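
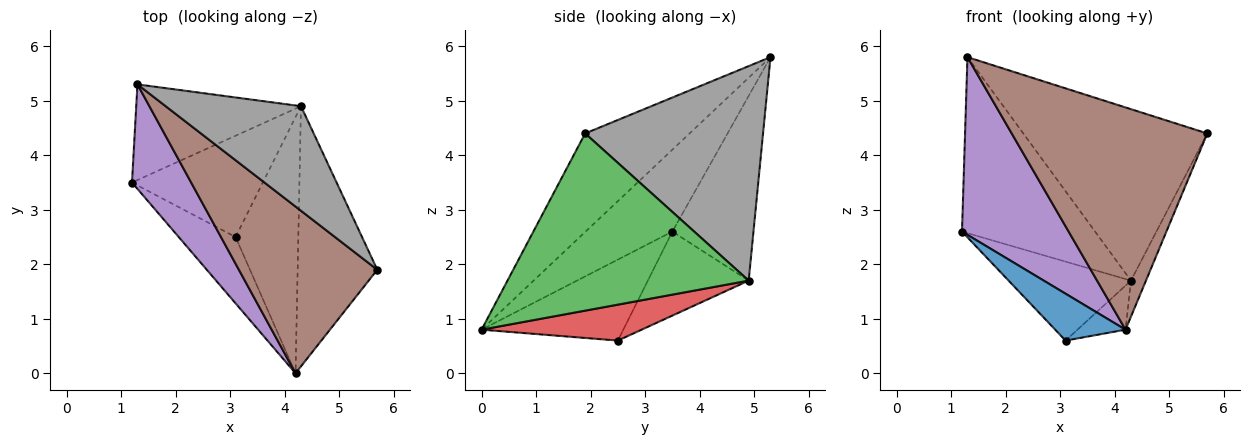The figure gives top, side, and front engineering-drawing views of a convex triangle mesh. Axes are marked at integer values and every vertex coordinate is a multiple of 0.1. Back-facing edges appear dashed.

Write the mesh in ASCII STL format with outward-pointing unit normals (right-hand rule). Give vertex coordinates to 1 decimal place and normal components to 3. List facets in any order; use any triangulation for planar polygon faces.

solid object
 facet normal -0.758 -0.376 -0.532
  outer loop
   vertex 3.1 2.5 0.6
   vertex 4.2 0.0 0.8
   vertex 1.2 3.5 2.6
  endloop
 endfacet
 facet normal -0.452 0.548 -0.704
  outer loop
   vertex 4.3 4.9 1.7
   vertex 3.1 2.5 0.6
   vertex 1.2 3.5 2.6
  endloop
 endfacet
 facet normal 0.911 0.057 -0.409
  outer loop
   vertex 4.3 4.9 1.7
   vertex 5.7 1.9 4.4
   vertex 4.2 0.0 0.8
  endloop
 endfacet
 facet normal 0.492 0.148 -0.858
  outer loop
   vertex 4.3 4.9 1.7
   vertex 4.2 0.0 0.8
   vertex 3.1 2.5 0.6
  endloop
 endfacet
 facet normal -0.574 -0.706 0.415
  outer loop
   vertex 1.3 5.3 5.8
   vertex 1.2 3.5 2.6
   vertex 4.2 0.0 0.8
  endloop
 endfacet
 facet normal -0.393 -0.736 0.552
  outer loop
   vertex 1.3 5.3 5.8
   vertex 4.2 0.0 0.8
   vertex 5.7 1.9 4.4
  endloop
 endfacet
 facet normal -0.472 0.775 -0.421
  outer loop
   vertex 1.3 5.3 5.8
   vertex 4.3 4.9 1.7
   vertex 1.2 3.5 2.6
  endloop
 endfacet
 facet normal 0.637 0.658 0.402
  outer loop
   vertex 1.3 5.3 5.8
   vertex 5.7 1.9 4.4
   vertex 4.3 4.9 1.7
  endloop
 endfacet
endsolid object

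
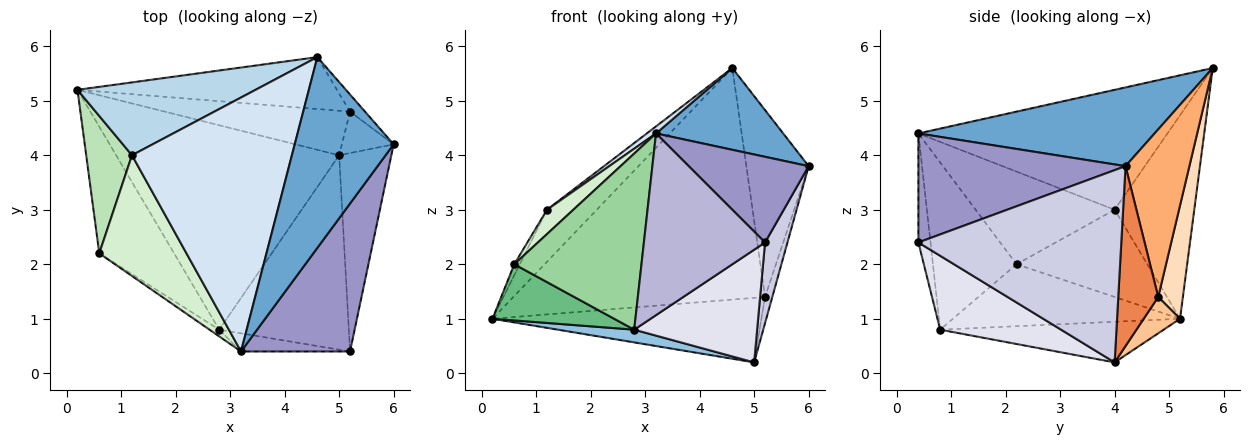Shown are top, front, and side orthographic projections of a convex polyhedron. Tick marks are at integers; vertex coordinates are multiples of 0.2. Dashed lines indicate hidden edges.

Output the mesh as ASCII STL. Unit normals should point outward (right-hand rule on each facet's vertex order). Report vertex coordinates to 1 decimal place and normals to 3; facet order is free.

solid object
 facet normal 0.590 -0.318 0.742
  outer loop
   vertex 4.6 5.8 5.6
   vertex 3.2 0.4 4.4
   vertex 6.0 4.2 3.8
  endloop
 endfacet
 facet normal -0.179 -0.061 -0.982
  outer loop
   vertex 2.8 0.8 0.8
   vertex 0.2 5.2 1.0
   vertex 5.0 4.0 0.2
  endloop
 endfacet
 facet normal -0.681 0.426 0.596
  outer loop
   vertex 1.2 4.0 3.0
   vertex 4.6 5.8 5.6
   vertex 0.2 5.2 1.0
  endloop
 endfacet
 facet normal -0.600 -0.022 0.800
  outer loop
   vertex 1.2 4.0 3.0
   vertex 3.2 0.4 4.4
   vertex 4.6 5.8 5.6
  endloop
 endfacet
 facet normal 0.947 0.172 -0.273
  outer loop
   vertex 5.2 4.8 1.4
   vertex 6.0 4.2 3.8
   vertex 5.0 4.0 0.2
  endloop
 endfacet
 facet normal 0.714 0.697 -0.064
  outer loop
   vertex 5.2 4.8 1.4
   vertex 4.6 5.8 5.6
   vertex 6.0 4.2 3.8
  endloop
 endfacet
 facet normal 0.111 0.818 -0.564
  outer loop
   vertex 5.2 4.8 1.4
   vertex 5.0 4.0 0.2
   vertex 0.2 5.2 1.0
  endloop
 endfacet
 facet normal 0.095 0.971 -0.218
  outer loop
   vertex 5.2 4.8 1.4
   vertex 0.2 5.2 1.0
   vertex 4.6 5.8 5.6
  endloop
 endfacet
 facet normal -0.603 -0.323 -0.729
  outer loop
   vertex 0.6 2.2 2.0
   vertex 0.2 5.2 1.0
   vertex 2.8 0.8 0.8
  endloop
 endfacet
 facet normal -0.549 -0.835 -0.032
  outer loop
   vertex 0.6 2.2 2.0
   vertex 2.8 0.8 0.8
   vertex 3.2 0.4 4.4
  endloop
 endfacet
 facet normal -0.885 0.037 0.465
  outer loop
   vertex 0.6 2.2 2.0
   vertex 1.2 4.0 3.0
   vertex 0.2 5.2 1.0
  endloop
 endfacet
 facet normal -0.721 -0.137 0.679
  outer loop
   vertex 0.6 2.2 2.0
   vertex 3.2 0.4 4.4
   vertex 1.2 4.0 3.0
  endloop
 endfacet
 facet normal 0.654 -0.379 0.654
  outer loop
   vertex 5.2 0.4 2.4
   vertex 6.0 4.2 3.8
   vertex 3.2 0.4 4.4
  endloop
 endfacet
 facet normal -0.099 -0.990 -0.099
  outer loop
   vertex 5.2 0.4 2.4
   vertex 3.2 0.4 4.4
   vertex 2.8 0.8 0.8
  endloop
 endfacet
 facet normal 0.960 -0.106 -0.261
  outer loop
   vertex 5.2 0.4 2.4
   vertex 5.0 4.0 0.2
   vertex 6.0 4.2 3.8
  endloop
 endfacet
 facet normal 0.442 -0.450 -0.776
  outer loop
   vertex 5.2 0.4 2.4
   vertex 2.8 0.8 0.8
   vertex 5.0 4.0 0.2
  endloop
 endfacet
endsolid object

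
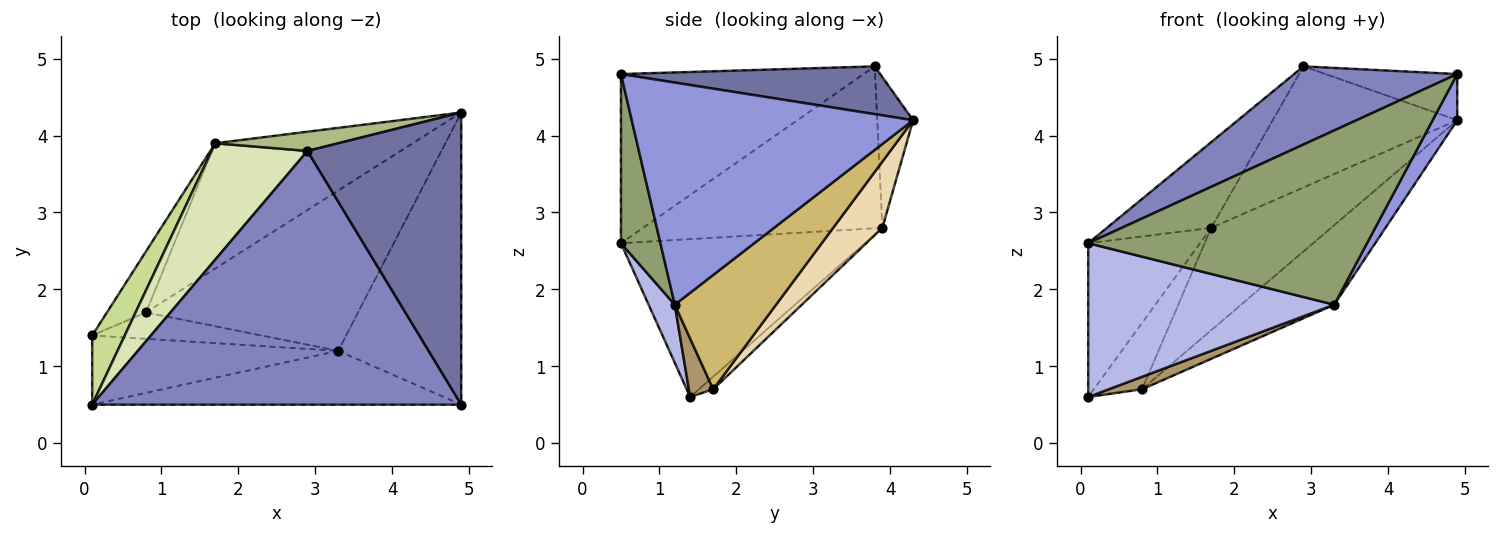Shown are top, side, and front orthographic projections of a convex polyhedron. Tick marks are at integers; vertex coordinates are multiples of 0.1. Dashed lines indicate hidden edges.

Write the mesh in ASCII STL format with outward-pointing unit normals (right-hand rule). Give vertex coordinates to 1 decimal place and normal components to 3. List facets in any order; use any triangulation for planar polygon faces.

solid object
 facet normal 0.293 0.149 0.944
  outer loop
   vertex 2.9 3.8 4.9
   vertex 4.9 0.5 4.8
   vertex 4.9 4.3 4.2
  endloop
 endfacet
 facet normal -0.401 -0.270 0.875
  outer loop
   vertex 0.1 0.5 2.6
   vertex 4.9 0.5 4.8
   vertex 2.9 3.8 4.9
  endloop
 endfacet
 facet normal 0.872 -0.076 -0.483
  outer loop
   vertex 3.3 1.2 1.8
   vertex 4.9 4.3 4.2
   vertex 4.9 0.5 4.8
  endloop
 endfacet
 facet normal 0.096 -0.908 -0.408
  outer loop
   vertex 3.3 1.2 1.8
   vertex 0.1 0.5 2.6
   vertex 0.1 1.4 0.6
  endloop
 endfacet
 facet normal 0.134 -0.947 -0.292
  outer loop
   vertex 3.3 1.2 1.8
   vertex 4.9 0.5 4.8
   vertex 0.1 0.5 2.6
  endloop
 endfacet
 facet normal -0.189 0.970 0.154
  outer loop
   vertex 1.7 3.9 2.8
   vertex 2.9 3.8 4.9
   vertex 4.9 4.3 4.2
  endloop
 endfacet
 facet normal -0.893 0.410 0.184
  outer loop
   vertex 1.7 3.9 2.8
   vertex 0.1 1.4 0.6
   vertex 0.1 0.5 2.6
  endloop
 endfacet
 facet normal -0.806 0.351 0.477
  outer loop
   vertex 1.7 3.9 2.8
   vertex 0.1 0.5 2.6
   vertex 2.9 3.8 4.9
  endloop
 endfacet
 facet normal 0.298 -0.408 -0.863
  outer loop
   vertex 0.8 1.7 0.7
   vertex 3.3 1.2 1.8
   vertex 0.1 1.4 0.6
  endloop
 endfacet
 facet normal 0.435 0.400 -0.807
  outer loop
   vertex 0.8 1.7 0.7
   vertex 4.9 4.3 4.2
   vertex 3.3 1.2 1.8
  endloop
 endfacet
 facet normal -0.214 0.719 -0.662
  outer loop
   vertex 0.8 1.7 0.7
   vertex 0.1 1.4 0.6
   vertex 1.7 3.9 2.8
  endloop
 endfacet
 facet normal 0.251 0.613 -0.749
  outer loop
   vertex 0.8 1.7 0.7
   vertex 1.7 3.9 2.8
   vertex 4.9 4.3 4.2
  endloop
 endfacet
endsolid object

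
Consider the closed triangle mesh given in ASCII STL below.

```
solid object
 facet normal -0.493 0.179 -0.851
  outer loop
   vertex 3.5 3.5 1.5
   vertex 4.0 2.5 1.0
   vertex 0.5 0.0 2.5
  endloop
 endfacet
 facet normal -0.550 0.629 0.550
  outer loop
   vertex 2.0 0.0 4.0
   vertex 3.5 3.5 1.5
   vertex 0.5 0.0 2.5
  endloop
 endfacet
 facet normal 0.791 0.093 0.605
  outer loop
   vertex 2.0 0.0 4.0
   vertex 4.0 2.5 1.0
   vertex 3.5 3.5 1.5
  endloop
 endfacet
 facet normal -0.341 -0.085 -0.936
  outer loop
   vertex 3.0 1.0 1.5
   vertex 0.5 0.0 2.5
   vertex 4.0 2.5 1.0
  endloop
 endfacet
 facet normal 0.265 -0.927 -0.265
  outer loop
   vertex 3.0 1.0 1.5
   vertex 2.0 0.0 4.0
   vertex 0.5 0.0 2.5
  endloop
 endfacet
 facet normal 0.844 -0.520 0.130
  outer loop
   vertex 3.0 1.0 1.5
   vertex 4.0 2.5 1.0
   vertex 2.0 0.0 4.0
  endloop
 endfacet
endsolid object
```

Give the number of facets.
6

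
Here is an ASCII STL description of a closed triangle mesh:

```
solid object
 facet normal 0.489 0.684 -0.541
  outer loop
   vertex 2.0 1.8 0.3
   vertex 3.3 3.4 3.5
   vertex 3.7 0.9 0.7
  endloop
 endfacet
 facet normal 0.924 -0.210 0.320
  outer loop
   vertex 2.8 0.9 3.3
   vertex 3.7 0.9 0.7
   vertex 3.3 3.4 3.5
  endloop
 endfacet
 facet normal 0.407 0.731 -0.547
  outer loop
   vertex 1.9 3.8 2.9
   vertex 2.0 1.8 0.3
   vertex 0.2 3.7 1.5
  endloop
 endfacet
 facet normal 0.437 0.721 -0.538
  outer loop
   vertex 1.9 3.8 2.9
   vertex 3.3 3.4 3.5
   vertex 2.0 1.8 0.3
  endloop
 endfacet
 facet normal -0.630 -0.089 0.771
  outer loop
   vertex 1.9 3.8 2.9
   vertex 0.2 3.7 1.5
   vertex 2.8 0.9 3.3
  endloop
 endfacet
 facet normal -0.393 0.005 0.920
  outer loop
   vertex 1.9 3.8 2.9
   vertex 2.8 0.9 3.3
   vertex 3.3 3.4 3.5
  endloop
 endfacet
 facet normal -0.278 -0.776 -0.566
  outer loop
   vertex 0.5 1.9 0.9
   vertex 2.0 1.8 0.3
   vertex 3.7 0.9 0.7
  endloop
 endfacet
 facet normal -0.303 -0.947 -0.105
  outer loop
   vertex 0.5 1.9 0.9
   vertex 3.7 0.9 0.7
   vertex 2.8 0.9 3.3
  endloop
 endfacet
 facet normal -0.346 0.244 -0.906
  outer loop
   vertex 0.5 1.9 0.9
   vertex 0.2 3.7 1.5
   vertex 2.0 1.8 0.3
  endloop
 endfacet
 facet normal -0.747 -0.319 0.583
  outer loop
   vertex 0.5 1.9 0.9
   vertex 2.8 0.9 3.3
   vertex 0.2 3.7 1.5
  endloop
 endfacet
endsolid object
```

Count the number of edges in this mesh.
15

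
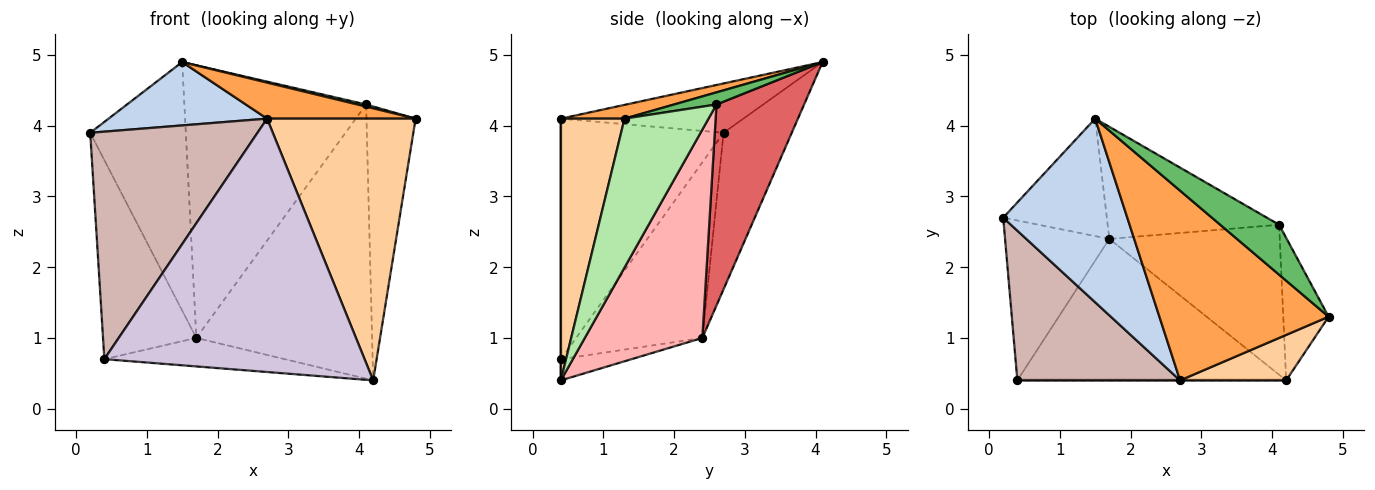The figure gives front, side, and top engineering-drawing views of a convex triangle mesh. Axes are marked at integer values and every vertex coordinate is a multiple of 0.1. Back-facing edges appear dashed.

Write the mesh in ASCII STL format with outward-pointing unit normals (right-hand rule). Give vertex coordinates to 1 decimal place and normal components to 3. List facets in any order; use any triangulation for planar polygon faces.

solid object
 facet normal -0.542 0.760 -0.359
  outer loop
   vertex 1.7 2.4 1.0
   vertex 0.2 2.7 3.9
   vertex 1.5 4.1 4.9
  endloop
 endfacet
 facet normal -0.352 -0.305 0.885
  outer loop
   vertex 2.7 0.4 4.1
   vertex 1.5 4.1 4.9
   vertex 0.2 2.7 3.9
  endloop
 endfacet
 facet normal 0.080 -0.186 0.979
  outer loop
   vertex 2.7 0.4 4.1
   vertex 4.8 1.3 4.1
   vertex 1.5 4.1 4.9
  endloop
 endfacet
 facet normal 0.389 -0.908 0.158
  outer loop
   vertex 2.7 0.4 4.1
   vertex 4.2 0.4 0.4
   vertex 4.8 1.3 4.1
  endloop
 endfacet
 facet normal 0.202 -0.042 0.979
  outer loop
   vertex 4.1 2.6 4.3
   vertex 1.5 4.1 4.9
   vertex 4.8 1.3 4.1
  endloop
 endfacet
 facet normal 0.835 0.489 -0.254
  outer loop
   vertex 4.1 2.6 4.3
   vertex 4.8 1.3 4.1
   vertex 4.2 0.4 0.4
  endloop
 endfacet
 facet normal 0.407 0.845 -0.347
  outer loop
   vertex 4.1 2.6 4.3
   vertex 1.7 2.4 1.0
   vertex 1.5 4.1 4.9
  endloop
 endfacet
 facet normal 0.506 0.757 -0.414
  outer loop
   vertex 4.1 2.6 4.3
   vertex 4.2 0.4 0.4
   vertex 1.7 2.4 1.0
  endloop
 endfacet
 facet normal -0.077 0.197 -0.977
  outer loop
   vertex 0.4 0.4 0.7
   vertex 1.7 2.4 1.0
   vertex 4.2 0.4 0.4
  endloop
 endfacet
 facet normal 0.000 -1.000 0.000
  outer loop
   vertex 0.4 0.4 0.7
   vertex 4.2 0.4 0.4
   vertex 2.7 0.4 4.1
  endloop
 endfacet
 facet normal -0.726 0.536 -0.431
  outer loop
   vertex 0.4 0.4 0.7
   vertex 0.2 2.7 3.9
   vertex 1.7 2.4 1.0
  endloop
 endfacet
 facet normal -0.631 -0.648 0.427
  outer loop
   vertex 0.4 0.4 0.7
   vertex 2.7 0.4 4.1
   vertex 0.2 2.7 3.9
  endloop
 endfacet
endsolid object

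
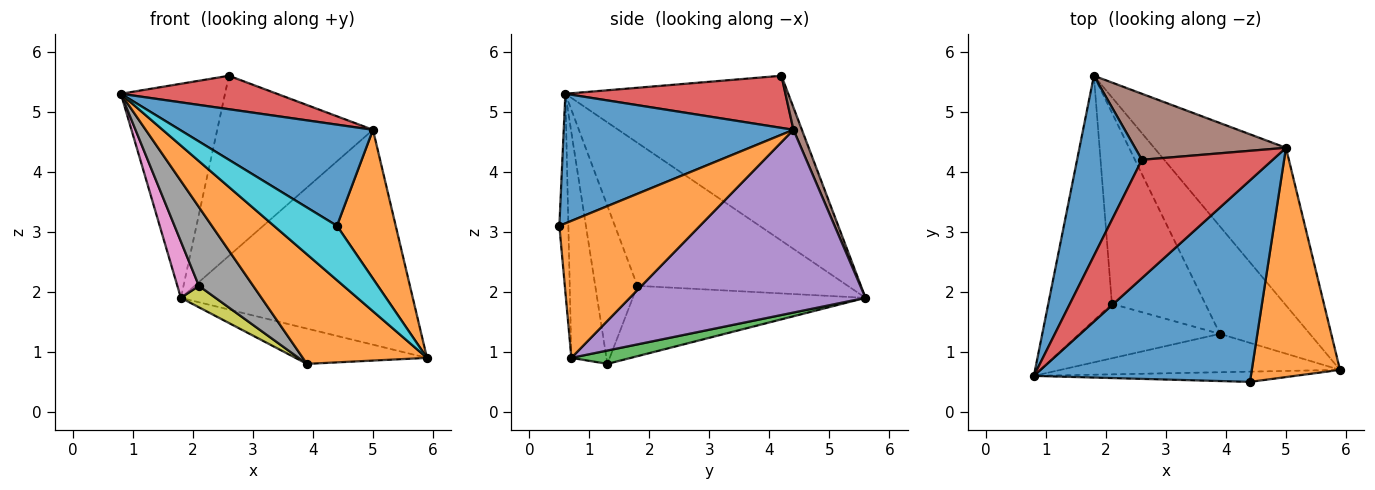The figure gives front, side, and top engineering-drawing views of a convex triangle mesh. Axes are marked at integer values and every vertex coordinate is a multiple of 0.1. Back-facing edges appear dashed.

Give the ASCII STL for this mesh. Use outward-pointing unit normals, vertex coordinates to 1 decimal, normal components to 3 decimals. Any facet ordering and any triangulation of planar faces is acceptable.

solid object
 facet normal -0.853 0.399 0.335
  outer loop
   vertex 2.6 4.2 5.6
   vertex 1.8 5.6 1.9
   vertex 0.8 0.6 5.3
  endloop
 endfacet
 facet normal -0.258 -0.912 -0.319
  outer loop
   vertex 3.9 1.3 0.8
   vertex 5.9 0.7 0.9
   vertex 0.8 0.6 5.3
  endloop
 endfacet
 facet normal 0.140 0.309 -0.941
  outer loop
   vertex 3.9 1.3 0.8
   vertex 1.8 5.6 1.9
   vertex 5.9 0.7 0.9
  endloop
 endfacet
 facet normal 0.358 -0.254 0.898
  outer loop
   vertex 5.0 4.4 4.7
   vertex 2.6 4.2 5.6
   vertex 0.8 0.6 5.3
  endloop
 endfacet
 facet normal 0.634 0.624 -0.457
  outer loop
   vertex 5.0 4.4 4.7
   vertex 5.9 0.7 0.9
   vertex 1.8 5.6 1.9
  endloop
 endfacet
 facet normal 0.051 0.938 0.344
  outer loop
   vertex 5.0 4.4 4.7
   vertex 1.8 5.6 1.9
   vertex 2.6 4.2 5.6
  endloop
 endfacet
 facet normal -0.910 -0.093 -0.405
  outer loop
   vertex 2.1 1.8 2.1
   vertex 0.8 0.6 5.3
   vertex 1.8 5.6 1.9
  endloop
 endfacet
 facet normal -0.538 -0.693 -0.479
  outer loop
   vertex 2.1 1.8 2.1
   vertex 3.9 1.3 0.8
   vertex 0.8 0.6 5.3
  endloop
 endfacet
 facet normal -0.599 -0.089 -0.796
  outer loop
   vertex 2.1 1.8 2.1
   vertex 1.8 5.6 1.9
   vertex 3.9 1.3 0.8
  endloop
 endfacet
 facet normal -0.139 -0.973 -0.183
  outer loop
   vertex 4.4 0.5 3.1
   vertex 0.8 0.6 5.3
   vertex 5.9 0.7 0.9
  endloop
 endfacet
 facet normal 0.471 -0.396 0.788
  outer loop
   vertex 4.4 0.5 3.1
   vertex 5.0 4.4 4.7
   vertex 0.8 0.6 5.3
  endloop
 endfacet
 facet normal 0.793 -0.332 0.511
  outer loop
   vertex 4.4 0.5 3.1
   vertex 5.9 0.7 0.9
   vertex 5.0 4.4 4.7
  endloop
 endfacet
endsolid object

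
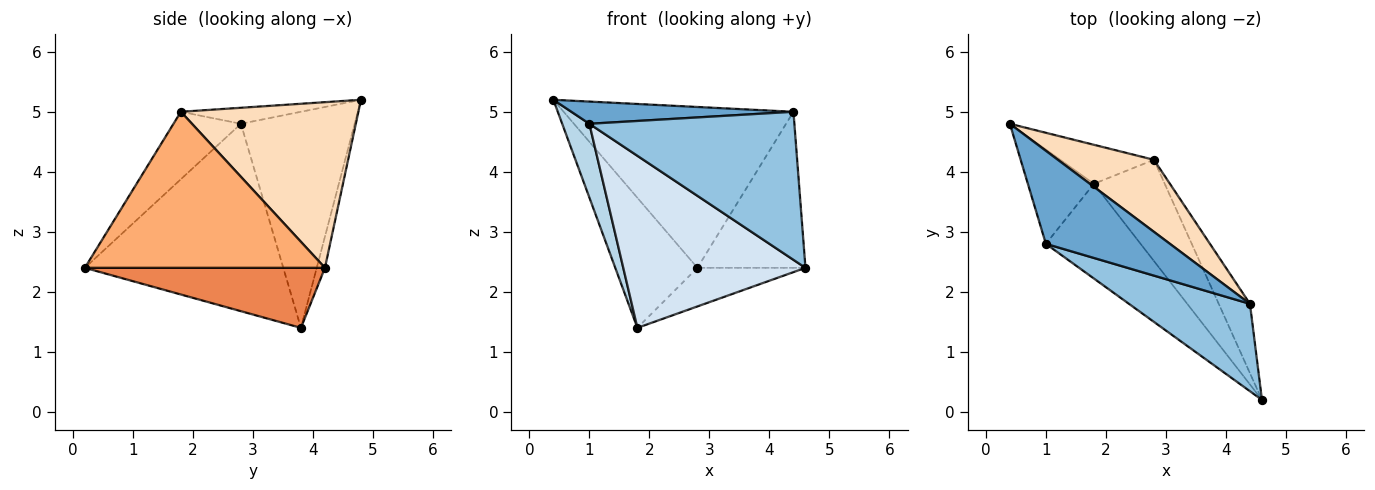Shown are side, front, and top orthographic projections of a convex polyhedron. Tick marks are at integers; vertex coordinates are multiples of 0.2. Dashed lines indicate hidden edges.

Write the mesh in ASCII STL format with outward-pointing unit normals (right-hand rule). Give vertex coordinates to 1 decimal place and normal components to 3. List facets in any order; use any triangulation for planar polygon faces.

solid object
 facet normal -0.125 -0.230 0.965
  outer loop
   vertex 1.0 2.8 4.8
   vertex 4.4 1.8 5.0
   vertex 0.4 4.8 5.2
  endloop
 endfacet
 facet normal -0.272 -0.829 0.489
  outer loop
   vertex 1.0 2.8 4.8
   vertex 4.6 0.2 2.4
   vertex 4.4 1.8 5.0
  endloop
 endfacet
 facet normal -0.932 -0.223 -0.285
  outer loop
   vertex 1.0 2.8 4.8
   vertex 0.4 4.8 5.2
   vertex 1.8 3.8 1.4
  endloop
 endfacet
 facet normal -0.690 -0.634 -0.349
  outer loop
   vertex 1.0 2.8 4.8
   vertex 1.8 3.8 1.4
   vertex 4.6 0.2 2.4
  endloop
 endfacet
 facet normal 0.621 0.279 -0.733
  outer loop
   vertex 2.8 4.2 2.4
   vertex 4.6 0.2 2.4
   vertex 1.8 3.8 1.4
  endloop
 endfacet
 facet normal 0.897 0.404 -0.179
  outer loop
   vertex 2.8 4.2 2.4
   vertex 4.4 1.8 5.0
   vertex 4.6 0.2 2.4
  endloop
 endfacet
 facet normal -0.095 0.953 -0.286
  outer loop
   vertex 2.8 4.2 2.4
   vertex 1.8 3.8 1.4
   vertex 0.4 4.8 5.2
  endloop
 endfacet
 facet normal 0.576 0.746 0.334
  outer loop
   vertex 2.8 4.2 2.4
   vertex 0.4 4.8 5.2
   vertex 4.4 1.8 5.0
  endloop
 endfacet
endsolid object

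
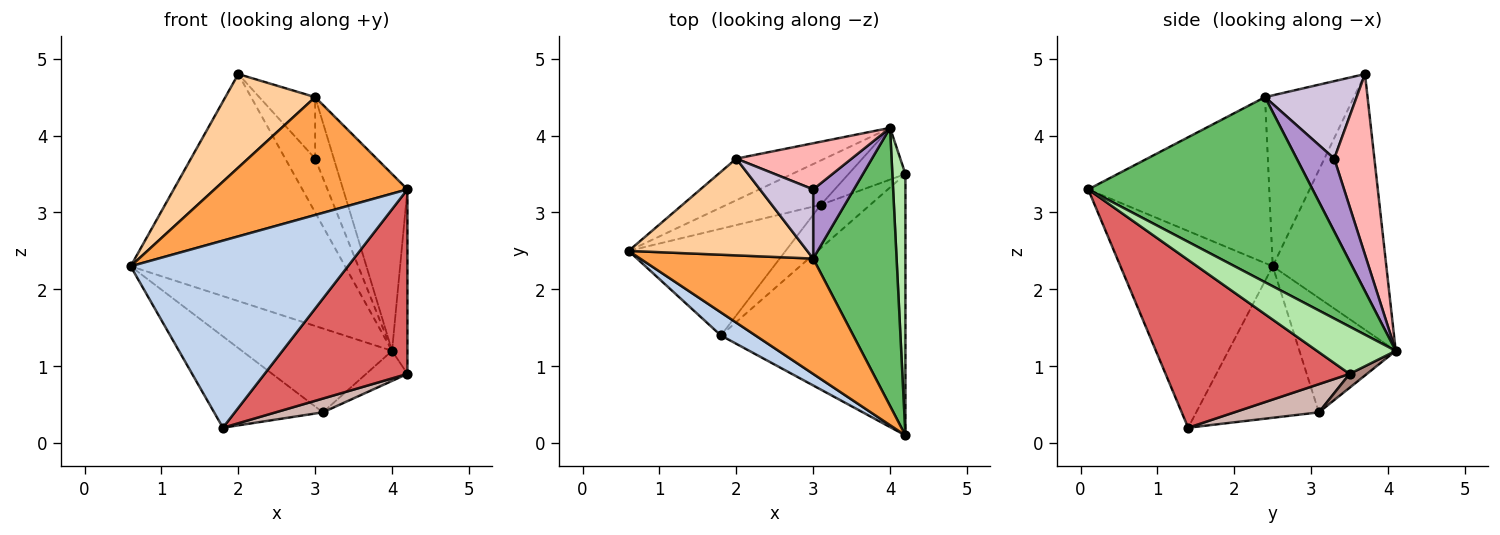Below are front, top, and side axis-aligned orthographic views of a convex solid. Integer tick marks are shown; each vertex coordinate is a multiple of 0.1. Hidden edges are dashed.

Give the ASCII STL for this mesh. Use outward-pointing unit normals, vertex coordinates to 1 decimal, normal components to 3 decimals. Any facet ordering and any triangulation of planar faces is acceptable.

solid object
 facet normal -0.462 0.872 -0.160
  outer loop
   vertex 2.0 3.7 4.8
   vertex 4.0 4.1 1.2
   vertex 0.6 2.5 2.3
  endloop
 endfacet
 facet normal -0.571 -0.815 0.100
  outer loop
   vertex 1.8 1.4 0.2
   vertex 4.2 0.1 3.3
   vertex 0.6 2.5 2.3
  endloop
 endfacet
 facet normal -0.557 -0.594 0.581
  outer loop
   vertex 3.0 2.4 4.5
   vertex 0.6 2.5 2.3
   vertex 4.2 0.1 3.3
  endloop
 endfacet
 facet normal -0.567 -0.573 0.592
  outer loop
   vertex 3.0 2.4 4.5
   vertex 2.0 3.7 4.8
   vertex 0.6 2.5 2.3
  endloop
 endfacet
 facet normal 0.882 0.253 0.398
  outer loop
   vertex 3.0 2.4 4.5
   vertex 4.2 0.1 3.3
   vertex 4.0 4.1 1.2
  endloop
 endfacet
 facet normal 0.947 0.185 0.262
  outer loop
   vertex 4.2 3.5 0.9
   vertex 4.0 4.1 1.2
   vertex 4.2 0.1 3.3
  endloop
 endfacet
 facet normal 0.596 -0.463 -0.656
  outer loop
   vertex 4.2 3.5 0.9
   vertex 4.2 0.1 3.3
   vertex 1.8 1.4 0.2
  endloop
 endfacet
 facet normal 0.714 0.532 0.456
  outer loop
   vertex 3.0 3.3 3.7
   vertex 4.0 4.1 1.2
   vertex 2.0 3.7 4.8
  endloop
 endfacet
 facet normal 0.801 0.398 0.448
  outer loop
   vertex 3.0 3.3 3.7
   vertex 3.0 2.4 4.5
   vertex 4.0 4.1 1.2
  endloop
 endfacet
 facet normal 0.736 0.450 0.506
  outer loop
   vertex 3.0 3.3 3.7
   vertex 2.0 3.7 4.8
   vertex 3.0 2.4 4.5
  endloop
 endfacet
 facet normal 0.206 0.492 -0.846
  outer loop
   vertex 3.1 3.1 0.4
   vertex 4.0 4.1 1.2
   vertex 4.2 3.5 0.9
  endloop
 endfacet
 facet normal 0.478 -0.267 -0.837
  outer loop
   vertex 3.1 3.1 0.4
   vertex 4.2 3.5 0.9
   vertex 1.8 1.4 0.2
  endloop
 endfacet
 facet normal -0.493 0.769 -0.406
  outer loop
   vertex 3.1 3.1 0.4
   vertex 0.6 2.5 2.3
   vertex 4.0 4.1 1.2
  endloop
 endfacet
 facet normal -0.591 0.524 -0.613
  outer loop
   vertex 3.1 3.1 0.4
   vertex 1.8 1.4 0.2
   vertex 0.6 2.5 2.3
  endloop
 endfacet
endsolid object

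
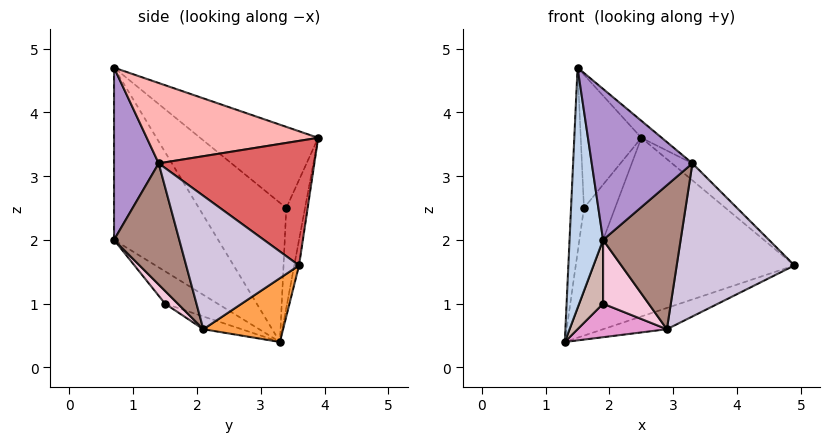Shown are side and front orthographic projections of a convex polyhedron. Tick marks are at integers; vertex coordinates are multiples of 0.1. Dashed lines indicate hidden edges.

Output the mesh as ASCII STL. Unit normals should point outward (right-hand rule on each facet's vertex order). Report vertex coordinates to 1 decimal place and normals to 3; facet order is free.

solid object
 facet normal -0.023 0.984 -0.176
  outer loop
   vertex 2.5 3.9 3.6
   vertex 4.9 3.6 1.6
   vertex 1.3 3.3 0.4
  endloop
 endfacet
 facet normal -0.943 -0.303 -0.140
  outer loop
   vertex 1.5 0.7 4.7
   vertex 1.3 3.3 0.4
   vertex 1.9 0.7 2.0
  endloop
 endfacet
 facet normal 0.290 0.232 -0.928
  outer loop
   vertex 2.9 2.1 0.6
   vertex 1.3 3.3 0.4
   vertex 4.9 3.6 1.6
  endloop
 endfacet
 facet normal -0.516 0.856 0.033
  outer loop
   vertex 1.6 3.4 2.5
   vertex 2.5 3.9 3.6
   vertex 1.3 3.3 0.4
  endloop
 endfacet
 facet normal -0.980 0.145 0.133
  outer loop
   vertex 1.6 3.4 2.5
   vertex 1.3 3.3 0.4
   vertex 1.5 0.7 4.7
  endloop
 endfacet
 facet normal -0.789 0.405 0.461
  outer loop
   vertex 1.6 3.4 2.5
   vertex 1.5 0.7 4.7
   vertex 2.5 3.9 3.6
  endloop
 endfacet
 facet normal 0.644 0.084 0.760
  outer loop
   vertex 3.3 1.4 3.2
   vertex 4.9 3.6 1.6
   vertex 2.5 3.9 3.6
  endloop
 endfacet
 facet normal 0.621 0.074 0.780
  outer loop
   vertex 3.3 1.4 3.2
   vertex 2.5 3.9 3.6
   vertex 1.5 0.7 4.7
  endloop
 endfacet
 facet normal 0.405 -0.912 0.060
  outer loop
   vertex 3.3 1.4 3.2
   vertex 1.5 0.7 4.7
   vertex 1.9 0.7 2.0
  endloop
 endfacet
 facet normal 0.663 -0.691 -0.288
  outer loop
   vertex 3.3 1.4 3.2
   vertex 2.9 2.1 0.6
   vertex 4.9 3.6 1.6
  endloop
 endfacet
 facet normal 0.616 -0.732 -0.292
  outer loop
   vertex 3.3 1.4 3.2
   vertex 1.9 0.7 2.0
   vertex 2.9 2.1 0.6
  endloop
 endfacet
 facet normal -0.864 -0.393 -0.314
  outer loop
   vertex 1.9 1.5 1.0
   vertex 1.9 0.7 2.0
   vertex 1.3 3.3 0.4
  endloop
 endfacet
 facet normal -0.153 -0.358 -0.921
  outer loop
   vertex 1.9 1.5 1.0
   vertex 1.3 3.3 0.4
   vertex 2.9 2.1 0.6
  endloop
 endfacet
 facet normal 0.214 -0.763 -0.610
  outer loop
   vertex 1.9 1.5 1.0
   vertex 2.9 2.1 0.6
   vertex 1.9 0.7 2.0
  endloop
 endfacet
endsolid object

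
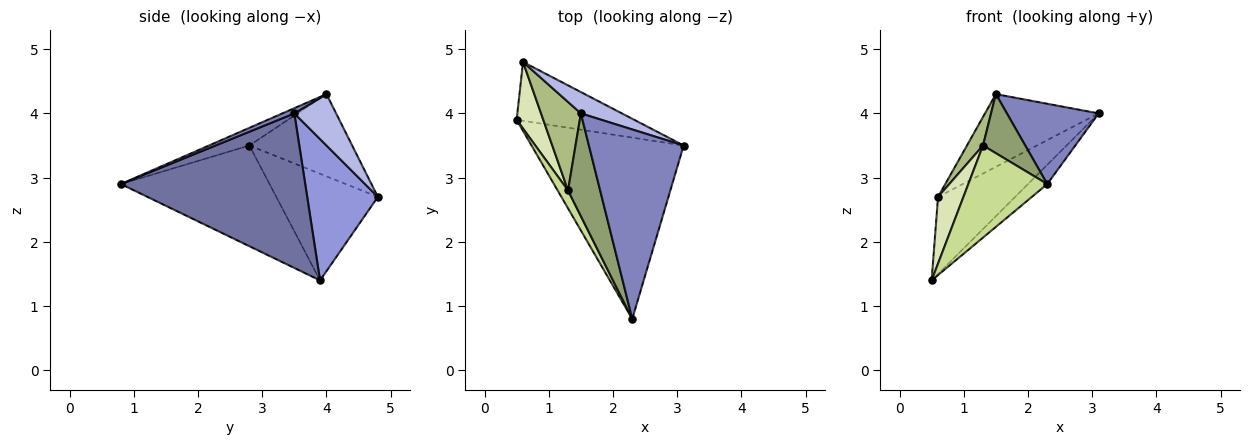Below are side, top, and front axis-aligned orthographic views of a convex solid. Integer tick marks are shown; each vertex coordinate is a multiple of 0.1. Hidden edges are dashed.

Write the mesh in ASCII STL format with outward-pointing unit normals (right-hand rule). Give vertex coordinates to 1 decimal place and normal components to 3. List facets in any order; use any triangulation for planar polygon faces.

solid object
 facet normal 0.711 0.074 -0.699
  outer loop
   vertex 2.3 0.8 2.9
   vertex 0.5 3.9 1.4
   vertex 3.1 3.5 4.0
  endloop
 endfacet
 facet normal 0.051 -0.390 0.920
  outer loop
   vertex 1.5 4.0 4.3
   vertex 2.3 0.8 2.9
   vertex 3.1 3.5 4.0
  endloop
 endfacet
 facet normal 0.589 0.643 -0.490
  outer loop
   vertex 0.6 4.8 2.7
   vertex 3.1 3.5 4.0
   vertex 0.5 3.9 1.4
  endloop
 endfacet
 facet normal 0.333 0.905 0.265
  outer loop
   vertex 0.6 4.8 2.7
   vertex 1.5 4.0 4.3
   vertex 3.1 3.5 4.0
  endloop
 endfacet
 facet normal -0.430 -0.450 0.783
  outer loop
   vertex 1.3 2.8 3.5
   vertex 2.3 0.8 2.9
   vertex 1.5 4.0 4.3
  endloop
 endfacet
 facet normal -0.891 -0.139 0.432
  outer loop
   vertex 1.3 2.8 3.5
   vertex 1.5 4.0 4.3
   vertex 0.6 4.8 2.7
  endloop
 endfacet
 facet normal -0.880 -0.467 0.090
  outer loop
   vertex 1.3 2.8 3.5
   vertex 0.5 3.9 1.4
   vertex 2.3 0.8 2.9
  endloop
 endfacet
 facet normal -0.943 -0.236 0.236
  outer loop
   vertex 1.3 2.8 3.5
   vertex 0.6 4.8 2.7
   vertex 0.5 3.9 1.4
  endloop
 endfacet
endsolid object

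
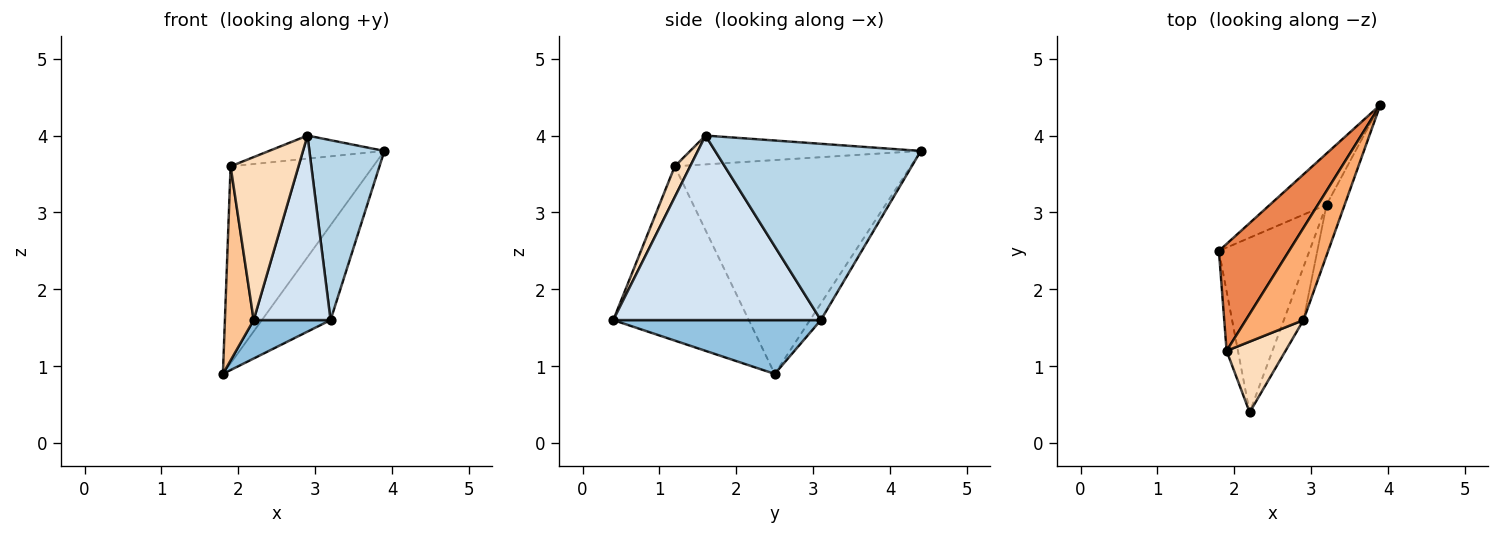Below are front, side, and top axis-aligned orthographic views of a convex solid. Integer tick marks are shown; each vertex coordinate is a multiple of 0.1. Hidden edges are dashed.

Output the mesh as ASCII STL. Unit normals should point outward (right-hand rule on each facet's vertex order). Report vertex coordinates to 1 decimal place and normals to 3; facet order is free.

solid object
 facet normal -0.138 0.871 -0.471
  outer loop
   vertex 3.2 3.1 1.6
   vertex 1.8 2.5 0.9
   vertex 3.9 4.4 3.8
  endloop
 endfacet
 facet normal 0.502 -0.186 -0.845
  outer loop
   vertex 3.2 3.1 1.6
   vertex 2.2 0.4 1.6
   vertex 1.8 2.5 0.9
  endloop
 endfacet
 facet normal 0.935 -0.341 -0.096
  outer loop
   vertex 3.2 3.1 1.6
   vertex 3.9 4.4 3.8
   vertex 2.9 1.6 4.0
  endloop
 endfacet
 facet normal 0.933 -0.346 -0.099
  outer loop
   vertex 3.2 3.1 1.6
   vertex 2.9 1.6 4.0
   vertex 2.2 0.4 1.6
  endloop
 endfacet
 facet normal -0.824 0.498 0.270
  outer loop
   vertex 1.9 1.2 3.6
   vertex 3.9 4.4 3.8
   vertex 1.8 2.5 0.9
  endloop
 endfacet
 facet normal -0.436 0.218 0.873
  outer loop
   vertex 1.9 1.2 3.6
   vertex 2.9 1.6 4.0
   vertex 3.9 4.4 3.8
  endloop
 endfacet
 facet normal -0.976 -0.207 -0.064
  outer loop
   vertex 1.9 1.2 3.6
   vertex 1.8 2.5 0.9
   vertex 2.2 0.4 1.6
  endloop
 endfacet
 facet normal 0.203 -0.898 0.390
  outer loop
   vertex 1.9 1.2 3.6
   vertex 2.2 0.4 1.6
   vertex 2.9 1.6 4.0
  endloop
 endfacet
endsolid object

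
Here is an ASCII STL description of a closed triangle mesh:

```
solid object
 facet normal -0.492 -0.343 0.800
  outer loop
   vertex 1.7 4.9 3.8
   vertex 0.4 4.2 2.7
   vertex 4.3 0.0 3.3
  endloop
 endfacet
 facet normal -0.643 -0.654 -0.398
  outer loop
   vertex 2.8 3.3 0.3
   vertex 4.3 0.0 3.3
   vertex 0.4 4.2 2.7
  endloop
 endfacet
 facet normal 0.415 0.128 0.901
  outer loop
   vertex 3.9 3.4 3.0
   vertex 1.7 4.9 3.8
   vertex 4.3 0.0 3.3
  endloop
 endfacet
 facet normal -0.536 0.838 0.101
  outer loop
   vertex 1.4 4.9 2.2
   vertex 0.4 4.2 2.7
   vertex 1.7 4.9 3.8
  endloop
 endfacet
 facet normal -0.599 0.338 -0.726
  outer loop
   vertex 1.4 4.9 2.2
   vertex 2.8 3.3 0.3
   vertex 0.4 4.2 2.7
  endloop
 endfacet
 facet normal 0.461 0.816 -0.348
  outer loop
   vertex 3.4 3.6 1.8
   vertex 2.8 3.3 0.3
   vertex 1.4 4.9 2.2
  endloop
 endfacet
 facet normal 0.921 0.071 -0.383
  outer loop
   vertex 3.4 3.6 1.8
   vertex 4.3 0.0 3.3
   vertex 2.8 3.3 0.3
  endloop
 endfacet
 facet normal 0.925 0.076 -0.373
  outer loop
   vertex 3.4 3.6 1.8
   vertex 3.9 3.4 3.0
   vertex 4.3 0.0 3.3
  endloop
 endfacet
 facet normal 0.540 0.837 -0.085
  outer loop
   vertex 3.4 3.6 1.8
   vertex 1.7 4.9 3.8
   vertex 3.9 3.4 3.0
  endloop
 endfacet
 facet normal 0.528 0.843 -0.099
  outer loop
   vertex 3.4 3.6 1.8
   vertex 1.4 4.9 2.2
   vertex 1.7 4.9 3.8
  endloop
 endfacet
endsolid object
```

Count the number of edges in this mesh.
15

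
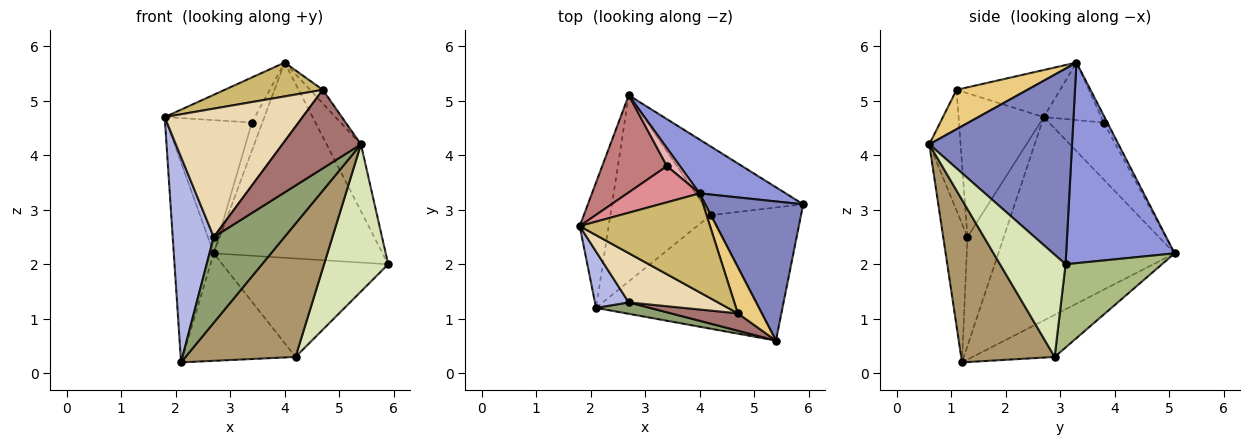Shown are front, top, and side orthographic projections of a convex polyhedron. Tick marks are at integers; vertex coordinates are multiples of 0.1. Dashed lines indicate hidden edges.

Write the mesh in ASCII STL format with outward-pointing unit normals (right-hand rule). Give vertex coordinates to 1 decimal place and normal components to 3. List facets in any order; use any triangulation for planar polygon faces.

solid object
 facet normal -0.966 0.219 -0.137
  outer loop
   vertex 2.7 5.1 2.2
   vertex 2.1 1.2 0.2
   vertex 1.8 2.7 4.7
  endloop
 endfacet
 facet normal 0.874 0.210 0.438
  outer loop
   vertex 4.0 3.3 5.7
   vertex 5.4 0.6 4.2
   vertex 5.9 3.1 2.0
  endloop
 endfacet
 facet normal 0.526 0.820 0.226
  outer loop
   vertex 4.0 3.3 5.7
   vertex 5.9 3.1 2.0
   vertex 2.7 5.1 2.2
  endloop
 endfacet
 facet normal -0.649 -0.734 0.201
  outer loop
   vertex 2.7 1.3 2.5
   vertex 1.8 2.7 4.7
   vertex 2.1 1.2 0.2
  endloop
 endfacet
 facet normal -0.322 -0.939 0.125
  outer loop
   vertex 2.7 1.3 2.5
   vertex 2.1 1.2 0.2
   vertex 5.4 0.6 4.2
  endloop
 endfacet
 facet normal 0.430 0.740 -0.517
  outer loop
   vertex 4.2 2.9 0.3
   vertex 2.7 5.1 2.2
   vertex 5.9 3.1 2.0
  endloop
 endfacet
 facet normal -0.342 0.470 -0.814
  outer loop
   vertex 4.2 2.9 0.3
   vertex 2.1 1.2 0.2
   vertex 2.7 5.1 2.2
  endloop
 endfacet
 facet normal 0.604 -0.591 -0.534
  outer loop
   vertex 4.2 2.9 0.3
   vertex 5.9 3.1 2.0
   vertex 5.4 0.6 4.2
  endloop
 endfacet
 facet normal 0.543 -0.639 -0.544
  outer loop
   vertex 4.2 2.9 0.3
   vertex 5.4 0.6 4.2
   vertex 2.1 1.2 0.2
  endloop
 endfacet
 facet normal -0.323 -0.306 0.895
  outer loop
   vertex 4.7 1.1 5.2
   vertex 4.0 3.3 5.7
   vertex 1.8 2.7 4.7
  endloop
 endfacet
 facet normal 0.844 0.151 0.515
  outer loop
   vertex 4.7 1.1 5.2
   vertex 5.4 0.6 4.2
   vertex 4.0 3.3 5.7
  endloop
 endfacet
 facet normal -0.500 -0.809 0.310
  outer loop
   vertex 4.7 1.1 5.2
   vertex 1.8 2.7 4.7
   vertex 2.7 1.3 2.5
  endloop
 endfacet
 facet normal -0.363 -0.910 0.201
  outer loop
   vertex 4.7 1.1 5.2
   vertex 2.7 1.3 2.5
   vertex 5.4 0.6 4.2
  endloop
 endfacet
 facet normal -0.460 0.717 0.523
  outer loop
   vertex 3.4 3.8 4.6
   vertex 2.7 5.1 2.2
   vertex 1.8 2.7 4.7
  endloop
 endfacet
 facet normal -0.445 0.698 0.560
  outer loop
   vertex 3.4 3.8 4.6
   vertex 1.8 2.7 4.7
   vertex 4.0 3.3 5.7
  endloop
 endfacet
 facet normal -0.278 0.809 0.519
  outer loop
   vertex 3.4 3.8 4.6
   vertex 4.0 3.3 5.7
   vertex 2.7 5.1 2.2
  endloop
 endfacet
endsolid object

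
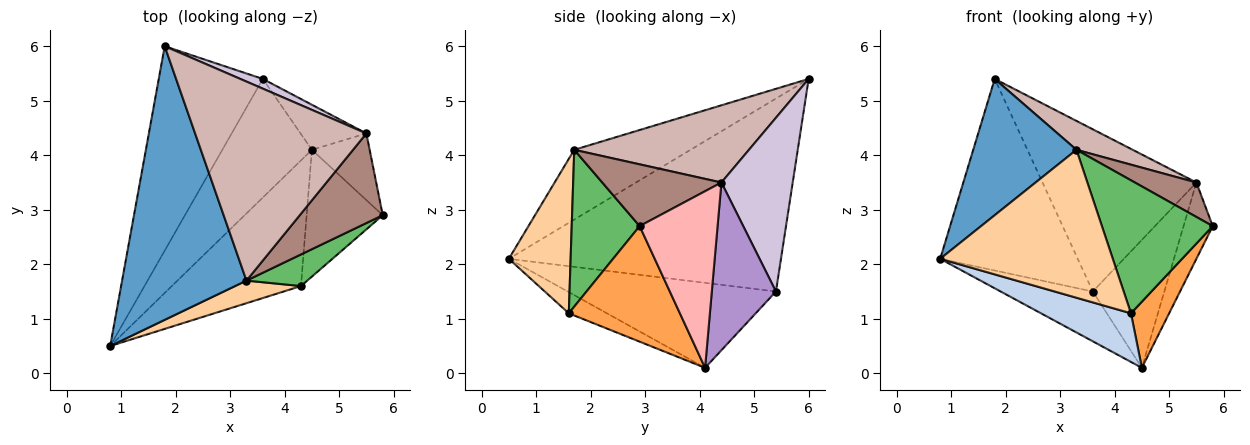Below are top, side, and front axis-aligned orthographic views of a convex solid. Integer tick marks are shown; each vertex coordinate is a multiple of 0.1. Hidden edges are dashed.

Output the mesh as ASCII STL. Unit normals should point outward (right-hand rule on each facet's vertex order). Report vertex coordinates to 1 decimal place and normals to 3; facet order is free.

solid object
 facet normal -0.449 -0.398 0.800
  outer loop
   vertex 3.3 1.7 4.1
   vertex 1.8 6.0 5.4
   vertex 0.8 0.5 2.1
  endloop
 endfacet
 facet normal -0.151 -0.357 -0.922
  outer loop
   vertex 4.3 1.6 1.1
   vertex 0.8 0.5 2.1
   vertex 4.5 4.1 0.1
  endloop
 endfacet
 facet normal 0.803 -0.276 -0.529
  outer loop
   vertex 4.3 1.6 1.1
   vertex 4.5 4.1 0.1
   vertex 5.8 2.9 2.7
  endloop
 endfacet
 facet normal 0.334 -0.932 0.142
  outer loop
   vertex 4.3 1.6 1.1
   vertex 3.3 1.7 4.1
   vertex 0.8 0.5 2.1
  endloop
 endfacet
 facet normal 0.512 -0.836 0.199
  outer loop
   vertex 4.3 1.6 1.1
   vertex 5.8 2.9 2.7
   vertex 3.3 1.7 4.1
  endloop
 endfacet
 facet normal -0.804 0.406 -0.434
  outer loop
   vertex 3.6 5.4 1.5
   vertex 0.8 0.5 2.1
   vertex 1.8 6.0 5.4
  endloop
 endfacet
 facet normal -0.659 0.291 -0.694
  outer loop
   vertex 3.6 5.4 1.5
   vertex 4.5 4.1 0.1
   vertex 0.8 0.5 2.1
  endloop
 endfacet
 facet normal 0.895 0.335 -0.293
  outer loop
   vertex 5.5 4.4 3.5
   vertex 5.8 2.9 2.7
   vertex 4.5 4.1 0.1
  endloop
 endfacet
 facet normal 0.646 0.720 -0.254
  outer loop
   vertex 5.5 4.4 3.5
   vertex 4.5 4.1 0.1
   vertex 3.6 5.4 1.5
  endloop
 endfacet
 facet normal 0.420 0.906 0.054
  outer loop
   vertex 5.5 4.4 3.5
   vertex 3.6 5.4 1.5
   vertex 1.8 6.0 5.4
  endloop
 endfacet
 facet normal 0.571 -0.295 0.766
  outer loop
   vertex 5.5 4.4 3.5
   vertex 3.3 1.7 4.1
   vertex 5.8 2.9 2.7
  endloop
 endfacet
 facet normal 0.407 -0.131 0.904
  outer loop
   vertex 5.5 4.4 3.5
   vertex 1.8 6.0 5.4
   vertex 3.3 1.7 4.1
  endloop
 endfacet
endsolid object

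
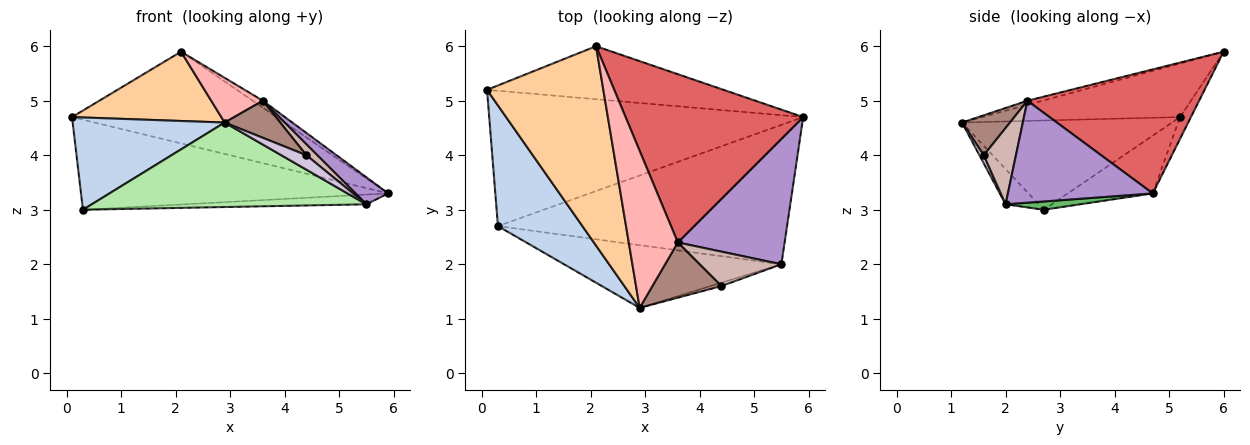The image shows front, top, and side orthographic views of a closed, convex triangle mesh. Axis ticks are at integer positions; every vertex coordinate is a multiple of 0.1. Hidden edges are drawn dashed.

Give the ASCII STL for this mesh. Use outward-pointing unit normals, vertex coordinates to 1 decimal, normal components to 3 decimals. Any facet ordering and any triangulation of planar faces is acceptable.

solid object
 facet normal -0.151 0.548 -0.823
  outer loop
   vertex 0.3 2.7 3.0
   vertex 0.1 5.2 4.7
   vertex 5.9 4.7 3.3
  endloop
 endfacet
 facet normal -0.643 -0.465 0.609
  outer loop
   vertex 0.3 2.7 3.0
   vertex 2.9 1.2 4.6
   vertex 0.1 5.2 4.7
  endloop
 endfacet
 facet normal -0.046 0.865 -0.500
  outer loop
   vertex 2.1 6.0 5.9
   vertex 5.9 4.7 3.3
   vertex 0.1 5.2 4.7
  endloop
 endfacet
 facet normal -0.399 -0.301 0.866
  outer loop
   vertex 2.1 6.0 5.9
   vertex 0.1 5.2 4.7
   vertex 2.9 1.2 4.6
  endloop
 endfacet
 facet normal 0.029 0.070 -0.997
  outer loop
   vertex 5.5 2.0 3.1
   vertex 0.3 2.7 3.0
   vertex 5.9 4.7 3.3
  endloop
 endfacet
 facet normal -0.096 -0.799 -0.593
  outer loop
   vertex 5.5 2.0 3.1
   vertex 2.9 1.2 4.6
   vertex 0.3 2.7 3.0
  endloop
 endfacet
 facet normal 0.572 0.034 0.819
  outer loop
   vertex 3.6 2.4 5.0
   vertex 5.9 4.7 3.3
   vertex 2.1 6.0 5.9
  endloop
 endfacet
 facet normal -0.080 -0.273 0.959
  outer loop
   vertex 3.6 2.4 5.0
   vertex 2.1 6.0 5.9
   vertex 2.9 1.2 4.6
  endloop
 endfacet
 facet normal 0.682 -0.154 0.715
  outer loop
   vertex 3.6 2.4 5.0
   vertex 5.5 2.0 3.1
   vertex 5.9 4.7 3.3
  endloop
 endfacet
 facet normal 0.167 -0.960 -0.223
  outer loop
   vertex 4.4 1.6 4.0
   vertex 2.9 1.2 4.6
   vertex 5.5 2.0 3.1
  endloop
 endfacet
 facet normal 0.433 -0.502 0.748
  outer loop
   vertex 4.4 1.6 4.0
   vertex 3.6 2.4 5.0
   vertex 2.9 1.2 4.6
  endloop
 endfacet
 facet normal 0.665 -0.226 0.712
  outer loop
   vertex 4.4 1.6 4.0
   vertex 5.5 2.0 3.1
   vertex 3.6 2.4 5.0
  endloop
 endfacet
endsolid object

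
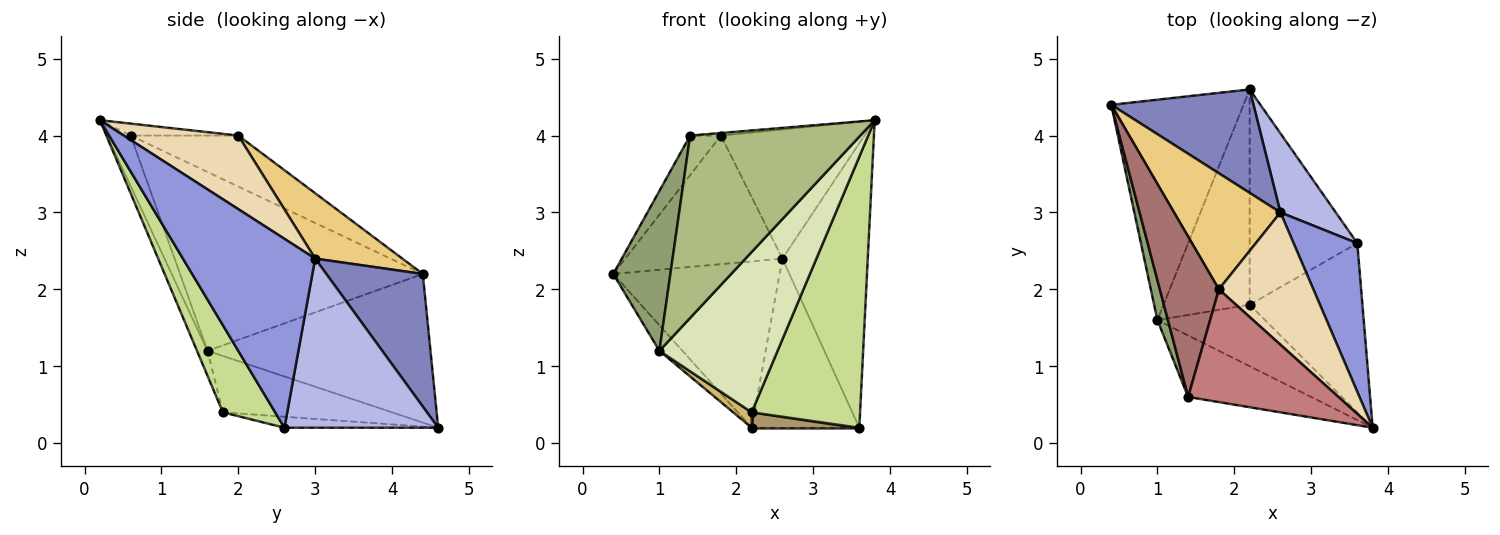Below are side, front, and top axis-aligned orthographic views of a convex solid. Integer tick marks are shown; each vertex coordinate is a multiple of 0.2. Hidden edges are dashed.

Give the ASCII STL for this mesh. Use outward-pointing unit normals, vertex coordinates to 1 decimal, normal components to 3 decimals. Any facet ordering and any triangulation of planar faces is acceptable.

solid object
 facet normal -0.745 0.077 -0.663
  outer loop
   vertex 1.0 1.6 1.2
   vertex 0.4 4.4 2.2
   vertex 2.2 4.6 0.2
  endloop
 endfacet
 facet normal 0.442 0.762 0.474
  outer loop
   vertex 2.6 3.0 2.4
   vertex 2.2 4.6 0.2
   vertex 0.4 4.4 2.2
  endloop
 endfacet
 facet normal 0.808 0.522 0.273
  outer loop
   vertex 2.6 3.0 2.4
   vertex 3.8 0.2 4.2
   vertex 3.6 2.6 0.2
  endloop
 endfacet
 facet normal 0.791 0.554 0.259
  outer loop
   vertex 2.6 3.0 2.4
   vertex 3.6 2.6 0.2
   vertex 2.2 4.6 0.2
  endloop
 endfacet
 facet normal -0.972 -0.229 0.057
  outer loop
   vertex 1.4 0.6 4.0
   vertex 0.4 4.4 2.2
   vertex 1.0 1.6 1.2
  endloop
 endfacet
 facet normal -0.130 -0.939 -0.317
  outer loop
   vertex 1.4 0.6 4.0
   vertex 1.0 1.6 1.2
   vertex 3.8 0.2 4.2
  endloop
 endfacet
 facet normal 0.379 -0.785 -0.490
  outer loop
   vertex 2.2 1.8 0.4
   vertex 3.6 2.6 0.2
   vertex 3.8 0.2 4.2
  endloop
 endfacet
 facet normal -0.083 -0.930 -0.357
  outer loop
   vertex 2.2 1.8 0.4
   vertex 3.8 0.2 4.2
   vertex 1.0 1.6 1.2
  endloop
 endfacet
 facet normal -0.101 -0.071 -0.992
  outer loop
   vertex 2.2 1.8 0.4
   vertex 2.2 4.6 0.2
   vertex 3.6 2.6 0.2
  endloop
 endfacet
 facet normal -0.547 -0.060 -0.835
  outer loop
   vertex 2.2 1.8 0.4
   vertex 1.0 1.6 1.2
   vertex 2.2 4.6 0.2
  endloop
 endfacet
 facet normal 0.381 0.687 0.619
  outer loop
   vertex 1.8 2.0 4.0
   vertex 2.6 3.0 2.4
   vertex 0.4 4.4 2.2
  endloop
 endfacet
 facet normal 0.487 0.610 0.625
  outer loop
   vertex 1.8 2.0 4.0
   vertex 3.8 0.2 4.2
   vertex 2.6 3.0 2.4
  endloop
 endfacet
 facet normal -0.642 0.184 0.744
  outer loop
   vertex 1.8 2.0 4.0
   vertex 0.4 4.4 2.2
   vertex 1.4 0.6 4.0
  endloop
 endfacet
 facet normal -0.079 0.023 0.997
  outer loop
   vertex 1.8 2.0 4.0
   vertex 1.4 0.6 4.0
   vertex 3.8 0.2 4.2
  endloop
 endfacet
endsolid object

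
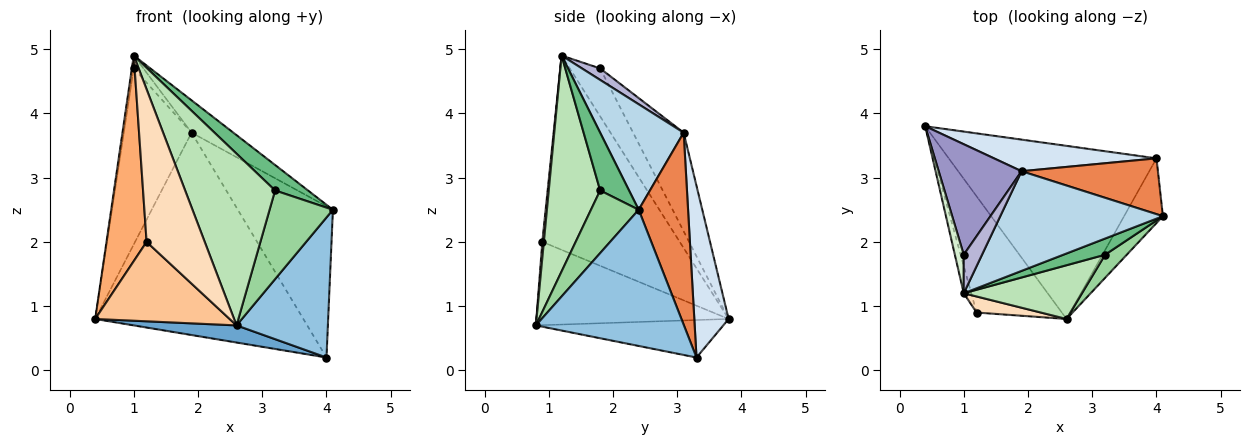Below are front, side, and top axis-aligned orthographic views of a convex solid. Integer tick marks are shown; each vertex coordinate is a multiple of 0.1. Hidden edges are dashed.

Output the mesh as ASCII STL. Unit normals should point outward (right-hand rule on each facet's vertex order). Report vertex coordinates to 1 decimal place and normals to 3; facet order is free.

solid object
 facet normal -0.177 -0.097 -0.979
  outer loop
   vertex 4.0 3.3 0.2
   vertex 2.6 0.8 0.7
   vertex 0.4 3.8 0.8
  endloop
 endfacet
 facet normal 0.827 -0.510 -0.236
  outer loop
   vertex 4.0 3.3 0.2
   vertex 4.1 2.4 2.5
   vertex 2.6 0.8 0.7
  endloop
 endfacet
 facet normal 0.525 0.263 0.810
  outer loop
   vertex 1.9 3.1 3.7
   vertex 1.0 1.2 4.9
   vertex 4.1 2.4 2.5
  endloop
 endfacet
 facet normal 0.161 0.975 0.152
  outer loop
   vertex 1.9 3.1 3.7
   vertex 4.0 3.3 0.2
   vertex 0.4 3.8 0.8
  endloop
 endfacet
 facet normal 0.438 0.843 0.311
  outer loop
   vertex 1.9 3.1 3.7
   vertex 4.1 2.4 2.5
   vertex 4.0 3.3 0.2
  endloop
 endfacet
 facet normal -0.959 -0.280 -0.037
  outer loop
   vertex 1.2 0.9 2.0
   vertex 1.0 1.2 4.9
   vertex 0.4 3.8 0.8
  endloop
 endfacet
 facet normal -0.628 -0.439 -0.643
  outer loop
   vertex 1.2 0.9 2.0
   vertex 0.4 3.8 0.8
   vertex 2.6 0.8 0.7
  endloop
 endfacet
 facet normal 0.026 -0.994 0.105
  outer loop
   vertex 1.2 0.9 2.0
   vertex 2.6 0.8 0.7
   vertex 1.0 1.2 4.9
  endloop
 endfacet
 facet normal 0.596 -0.678 0.430
  outer loop
   vertex 3.2 1.8 2.8
   vertex 4.1 2.4 2.5
   vertex 1.0 1.2 4.9
  endloop
 endfacet
 facet normal 0.589 -0.782 0.204
  outer loop
   vertex 3.2 1.8 2.8
   vertex 2.6 0.8 0.7
   vertex 4.1 2.4 2.5
  endloop
 endfacet
 facet normal 0.479 -0.838 0.262
  outer loop
   vertex 3.2 1.8 2.8
   vertex 1.0 1.2 4.9
   vertex 2.6 0.8 0.7
  endloop
 endfacet
 facet normal -0.981 0.061 0.182
  outer loop
   vertex 1.0 1.8 4.7
   vertex 0.4 3.8 0.8
   vertex 1.0 1.2 4.9
  endloop
 endfacet
 facet normal -0.535 0.716 0.449
  outer loop
   vertex 1.0 1.8 4.7
   vertex 1.9 3.1 3.7
   vertex 0.4 3.8 0.8
  endloop
 endfacet
 facet normal 0.513 0.271 0.814
  outer loop
   vertex 1.0 1.8 4.7
   vertex 1.0 1.2 4.9
   vertex 1.9 3.1 3.7
  endloop
 endfacet
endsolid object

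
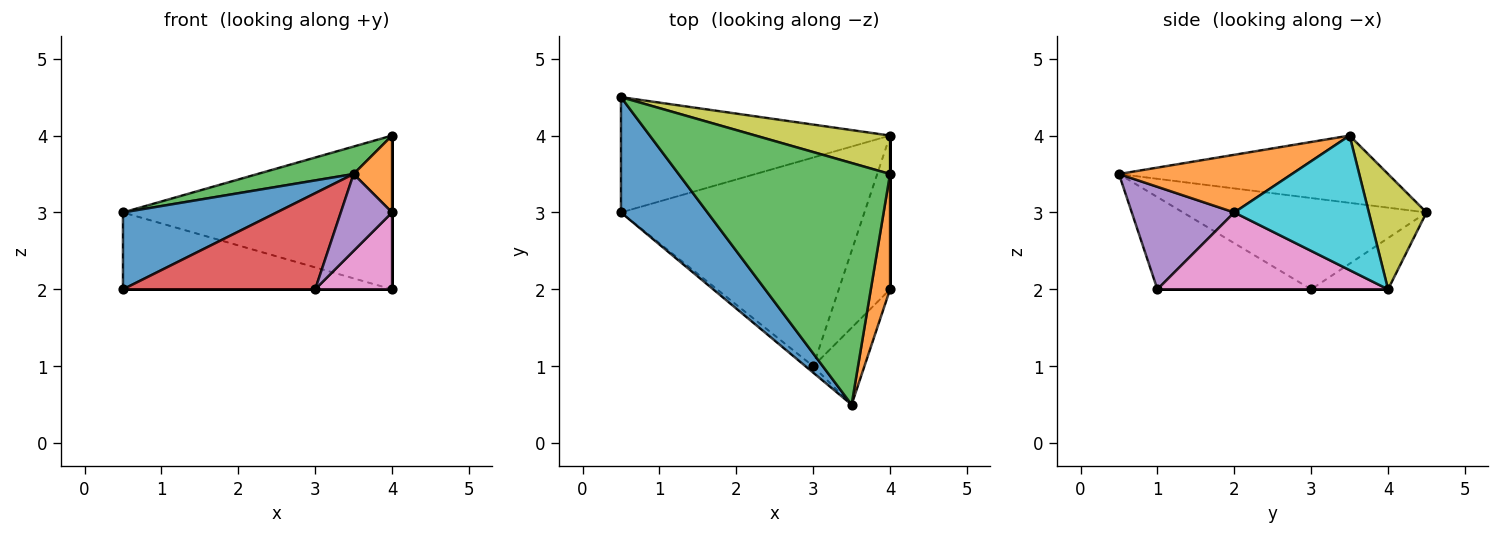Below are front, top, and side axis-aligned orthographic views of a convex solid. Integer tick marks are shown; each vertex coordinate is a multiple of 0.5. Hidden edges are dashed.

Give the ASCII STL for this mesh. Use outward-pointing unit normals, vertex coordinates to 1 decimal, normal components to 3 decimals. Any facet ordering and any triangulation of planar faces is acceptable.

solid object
 facet normal -0.660 -0.417 0.625
  outer loop
   vertex 0.5 4.5 3.0
   vertex 0.5 3.0 2.0
   vertex 3.5 0.5 3.5
  endloop
 endfacet
 facet normal 0.928 -0.206 0.309
  outer loop
   vertex 4.0 3.5 4.0
   vertex 3.5 0.5 3.5
   vertex 4.0 2.0 3.0
  endloop
 endfacet
 facet normal -0.301 -0.108 0.947
  outer loop
   vertex 4.0 3.5 4.0
   vertex 0.5 4.5 3.0
   vertex 3.5 0.5 3.5
  endloop
 endfacet
 facet normal -0.624 -0.780 -0.052
  outer loop
   vertex 3.0 1.0 2.0
   vertex 3.5 0.5 3.5
   vertex 0.5 3.0 2.0
  endloop
 endfacet
 facet normal 0.816 -0.408 -0.408
  outer loop
   vertex 3.0 1.0 2.0
   vertex 4.0 2.0 3.0
   vertex 3.5 0.5 3.5
  endloop
 endfacet
 facet normal 0.000 0.000 -1.000
  outer loop
   vertex 4.0 4.0 2.0
   vertex 3.0 1.0 2.0
   vertex 0.5 3.0 2.0
  endloop
 endfacet
 facet normal 0.802 -0.267 -0.535
  outer loop
   vertex 4.0 4.0 2.0
   vertex 4.0 2.0 3.0
   vertex 3.0 1.0 2.0
  endloop
 endfacet
 facet normal -0.157 0.548 -0.822
  outer loop
   vertex 4.0 4.0 2.0
   vertex 0.5 3.0 2.0
   vertex 0.5 4.5 3.0
  endloop
 endfacet
 facet normal 0.204 0.950 0.237
  outer loop
   vertex 4.0 4.0 2.0
   vertex 0.5 4.5 3.0
   vertex 4.0 3.5 4.0
  endloop
 endfacet
 facet normal 1.000 0.000 0.000
  outer loop
   vertex 4.0 4.0 2.0
   vertex 4.0 3.5 4.0
   vertex 4.0 2.0 3.0
  endloop
 endfacet
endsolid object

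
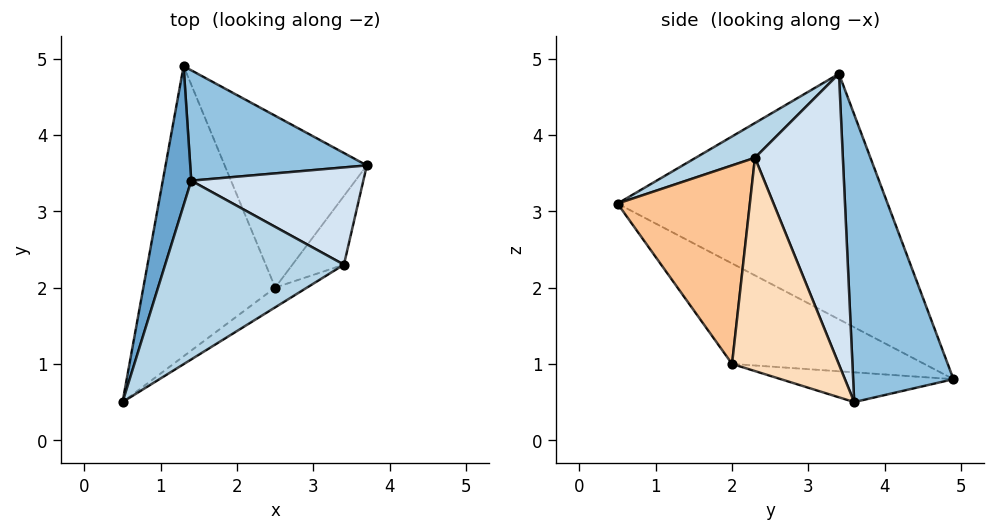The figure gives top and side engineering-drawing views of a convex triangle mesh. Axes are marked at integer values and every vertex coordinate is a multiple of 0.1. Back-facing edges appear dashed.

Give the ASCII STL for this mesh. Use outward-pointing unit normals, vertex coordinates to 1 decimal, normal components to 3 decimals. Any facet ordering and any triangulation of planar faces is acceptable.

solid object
 facet normal -0.966 0.234 0.112
  outer loop
   vertex 1.4 3.4 4.8
   vertex 1.3 4.9 0.8
   vertex 0.5 0.5 3.1
  endloop
 endfacet
 facet normal 0.483 0.824 0.297
  outer loop
   vertex 1.4 3.4 4.8
   vertex 3.7 3.6 0.5
   vertex 1.3 4.9 0.8
  endloop
 endfacet
 facet normal 0.161 -0.536 0.829
  outer loop
   vertex 3.4 2.3 3.7
   vertex 1.4 3.4 4.8
   vertex 0.5 0.5 3.1
  endloop
 endfacet
 facet normal 0.592 0.726 0.350
  outer loop
   vertex 3.4 2.3 3.7
   vertex 3.7 3.6 0.5
   vertex 1.4 3.4 4.8
  endloop
 endfacet
 facet normal -0.580 -0.292 -0.761
  outer loop
   vertex 2.5 2.0 1.0
   vertex 0.5 0.5 3.1
   vertex 1.3 4.9 0.8
  endloop
 endfacet
 facet normal -0.202 -0.151 -0.968
  outer loop
   vertex 2.5 2.0 1.0
   vertex 1.3 4.9 0.8
   vertex 3.7 3.6 0.5
  endloop
 endfacet
 facet normal 0.538 -0.838 -0.086
  outer loop
   vertex 2.5 2.0 1.0
   vertex 3.4 2.3 3.7
   vertex 0.5 0.5 3.1
  endloop
 endfacet
 facet normal 0.758 -0.626 -0.183
  outer loop
   vertex 2.5 2.0 1.0
   vertex 3.7 3.6 0.5
   vertex 3.4 2.3 3.7
  endloop
 endfacet
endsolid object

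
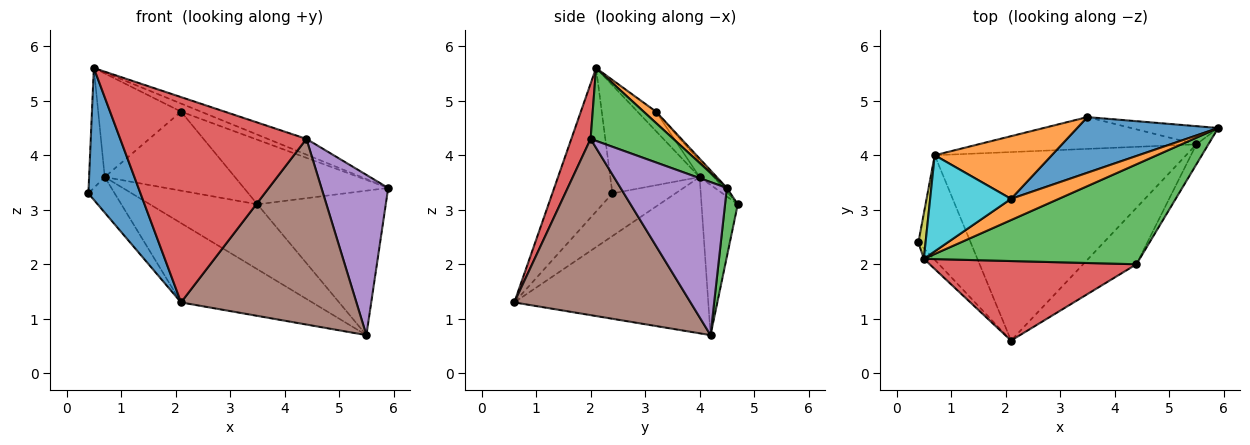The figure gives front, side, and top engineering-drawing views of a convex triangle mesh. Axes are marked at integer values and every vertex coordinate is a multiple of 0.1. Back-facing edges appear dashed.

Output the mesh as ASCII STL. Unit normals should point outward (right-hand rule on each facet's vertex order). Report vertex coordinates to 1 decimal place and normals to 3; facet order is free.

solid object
 facet normal -0.754 -0.654 -0.053
  outer loop
   vertex 0.5 2.1 5.6
   vertex 0.4 2.4 3.3
   vertex 2.1 0.6 1.3
  endloop
 endfacet
 facet normal 0.217 0.347 0.912
  outer loop
   vertex 2.1 3.2 4.8
   vertex 0.5 2.1 5.6
   vertex 5.9 4.5 3.4
  endloop
 endfacet
 facet normal 0.316 0.148 0.937
  outer loop
   vertex 4.4 2.0 4.3
   vertex 5.9 4.5 3.4
   vertex 0.5 2.1 5.6
  endloop
 endfacet
 facet normal 0.096 -0.928 0.360
  outer loop
   vertex 4.4 2.0 4.3
   vertex 0.5 2.1 5.6
   vertex 2.1 0.6 1.3
  endloop
 endfacet
 facet normal 0.845 -0.531 -0.066
  outer loop
   vertex 4.4 2.0 4.3
   vertex 5.5 4.2 0.7
   vertex 5.9 4.5 3.4
  endloop
 endfacet
 facet normal 0.693 -0.690 -0.210
  outer loop
   vertex 4.4 2.0 4.3
   vertex 2.1 0.6 1.3
   vertex 5.5 4.2 0.7
  endloop
 endfacet
 facet normal -0.611 0.255 -0.749
  outer loop
   vertex 0.7 4.0 3.6
   vertex 2.1 0.6 1.3
   vertex 0.4 2.4 3.3
  endloop
 endfacet
 facet normal -0.497 0.336 -0.800
  outer loop
   vertex 0.7 4.0 3.6
   vertex 5.5 4.2 0.7
   vertex 2.1 0.6 1.3
  endloop
 endfacet
 facet normal -0.983 0.172 0.065
  outer loop
   vertex 0.7 4.0 3.6
   vertex 0.4 2.4 3.3
   vertex 0.5 2.1 5.6
  endloop
 endfacet
 facet normal -0.162 0.723 0.671
  outer loop
   vertex 0.7 4.0 3.6
   vertex 0.5 2.1 5.6
   vertex 2.1 3.2 4.8
  endloop
 endfacet
 facet normal -0.019 0.757 0.653
  outer loop
   vertex 3.5 4.7 3.1
   vertex 2.1 3.2 4.8
   vertex 5.9 4.5 3.4
  endloop
 endfacet
 facet normal -0.085 0.781 0.619
  outer loop
   vertex 3.5 4.7 3.1
   vertex 0.7 4.0 3.6
   vertex 2.1 3.2 4.8
  endloop
 endfacet
 facet normal 0.098 0.987 -0.124
  outer loop
   vertex 3.5 4.7 3.1
   vertex 5.9 4.5 3.4
   vertex 5.5 4.2 0.7
  endloop
 endfacet
 facet normal -0.290 0.860 -0.421
  outer loop
   vertex 3.5 4.7 3.1
   vertex 5.5 4.2 0.7
   vertex 0.7 4.0 3.6
  endloop
 endfacet
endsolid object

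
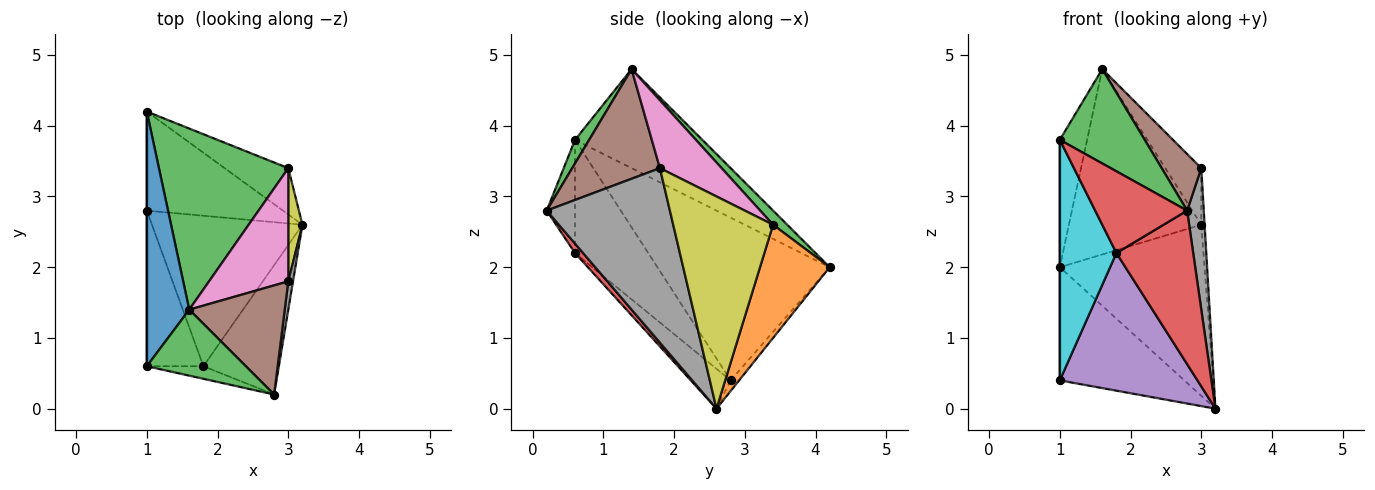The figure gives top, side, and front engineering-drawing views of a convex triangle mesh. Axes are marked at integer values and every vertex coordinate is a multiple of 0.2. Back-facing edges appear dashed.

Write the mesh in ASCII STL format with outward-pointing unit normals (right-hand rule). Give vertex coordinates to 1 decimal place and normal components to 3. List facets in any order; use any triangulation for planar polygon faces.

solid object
 facet normal -0.051 0.752 -0.658
  outer loop
   vertex 1.0 2.8 0.4
   vertex 1.0 4.2 2.0
   vertex 3.2 2.6 0.0
  endloop
 endfacet
 facet normal 0.421 0.875 -0.237
  outer loop
   vertex 3.0 3.4 2.6
   vertex 3.2 2.6 0.0
   vertex 1.0 4.2 2.0
  endloop
 endfacet
 facet normal 0.076 0.713 0.697
  outer loop
   vertex 3.0 3.4 2.6
   vertex 1.0 4.2 2.0
   vertex 1.6 1.4 4.8
  endloop
 endfacet
 facet normal 0.080 -0.762 -0.642
  outer loop
   vertex 1.8 0.6 2.2
   vertex 3.2 2.6 0.0
   vertex 2.8 0.2 2.8
  endloop
 endfacet
 facet normal -0.192 -0.662 -0.724
  outer loop
   vertex 1.8 0.6 2.2
   vertex 1.0 2.8 0.4
   vertex 3.2 2.6 0.0
  endloop
 endfacet
 facet normal 0.714 -0.322 0.622
  outer loop
   vertex 3.0 1.8 3.4
   vertex 1.6 1.4 4.8
   vertex 2.8 0.2 2.8
  endloop
 endfacet
 facet normal 0.608 0.355 0.710
  outer loop
   vertex 3.0 1.8 3.4
   vertex 3.0 3.4 2.6
   vertex 1.6 1.4 4.8
  endloop
 endfacet
 facet normal 0.991 -0.134 0.027
  outer loop
   vertex 3.0 1.8 3.4
   vertex 2.8 0.2 2.8
   vertex 3.2 2.6 0.0
  endloop
 endfacet
 facet normal 0.997 0.033 0.066
  outer loop
   vertex 3.0 1.8 3.4
   vertex 3.2 2.6 0.0
   vertex 3.0 3.4 2.6
  endloop
 endfacet
 facet normal -0.736 -0.569 -0.368
  outer loop
   vertex 1.0 0.6 3.8
   vertex 1.0 2.8 0.4
   vertex 1.8 0.6 2.2
  endloop
 endfacet
 facet normal -0.902 0.193 0.386
  outer loop
   vertex 1.0 0.6 3.8
   vertex 1.6 1.4 4.8
   vertex 1.0 4.2 2.0
  endloop
 endfacet
 facet normal -1.000 0.000 0.000
  outer loop
   vertex 1.0 0.6 3.8
   vertex 1.0 4.2 2.0
   vertex 1.0 2.8 0.4
  endloop
 endfacet
 facet normal 0.135 -0.812 0.568
  outer loop
   vertex 1.0 0.6 3.8
   vertex 2.8 0.2 2.8
   vertex 1.6 1.4 4.8
  endloop
 endfacet
 facet normal -0.291 -0.946 -0.145
  outer loop
   vertex 1.0 0.6 3.8
   vertex 1.8 0.6 2.2
   vertex 2.8 0.2 2.8
  endloop
 endfacet
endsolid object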